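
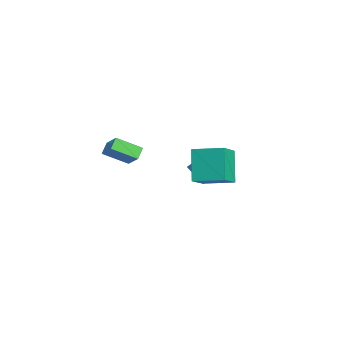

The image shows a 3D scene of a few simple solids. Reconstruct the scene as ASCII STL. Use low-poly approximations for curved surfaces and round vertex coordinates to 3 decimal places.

solid 
facet normal -0.702 0.492 -0.516
outer loop
vertex 1.62 0.747 1.728
vertex 2.452 2.294 2.071
vertex 2.76 0.526 -0.034
endloop
endfacet
facet normal -0.464 -0.865 -0.192
outer loop
vertex 3.988 -0.334 0.869
vertex 1.62 0.747 1.728
vertex 2.76 0.526 -0.034
endloop
endfacet
facet normal -0.701 0.492 -0.516
outer loop
vertex 2.76 0.526 -0.034
vertex 2.452 2.294 2.071
vertex 3.592 2.073 0.31
endloop
endfacet
facet normal 0.540 -0.105 -0.835
outer loop
vertex 3.592 2.073 0.31
vertex 3.988 -0.334 0.869
vertex 2.76 0.526 -0.034
endloop
endfacet
facet normal -0.540 0.105 0.835
outer loop
vertex 1.62 0.747 1.728
vertex 3.68 1.434 2.974
vertex 2.452 2.294 2.071
endloop
endfacet
facet normal -0.464 -0.865 -0.192
outer loop
vertex 2.848 -0.113 2.63
vertex 1.62 0.747 1.728
vertex 3.988 -0.334 0.869
endloop
endfacet
facet normal -0.540 0.105 0.835
outer loop
vertex 2.848 -0.113 2.63
vertex 3.68 1.434 2.974
vertex 1.62 0.747 1.728
endloop
endfacet
facet normal 0.464 0.865 0.192
outer loop
vertex 2.452 2.294 2.071
vertex 3.68 1.434 2.974
vertex 3.592 2.073 0.31
endloop
endfacet
facet normal 0.540 -0.105 -0.835
outer loop
vertex 4.82 1.213 1.212
vertex 3.988 -0.334 0.869
vertex 3.592 2.073 0.31
endloop
endfacet
facet normal 0.464 0.865 0.192
outer loop
vertex 3.592 2.073 0.31
vertex 3.68 1.434 2.974
vertex 4.82 1.213 1.212
endloop
endfacet
facet normal 0.702 -0.492 0.516
outer loop
vertex 4.82 1.213 1.212
vertex 2.848 -0.113 2.63
vertex 3.988 -0.334 0.869
endloop
endfacet
facet normal 0.702 -0.492 0.516
outer loop
vertex 3.68 1.434 2.974
vertex 2.848 -0.113 2.63
vertex 4.82 1.213 1.212
endloop
endfacet
facet normal -0.654 0.446 0.611
outer loop
vertex -0.201 -3.533 2.363
vertex 0.003 -2.123 1.552
vertex -1.193 -3.863 1.541
endloop
endfacet
facet normal -0.124 -0.860 0.495
outer loop
vertex -0.643 -4.237 1.028
vertex -0.201 -3.533 2.363
vertex -1.193 -3.863 1.541
endloop
endfacet
facet normal -0.654 0.446 0.611
outer loop
vertex -1.193 -3.863 1.541
vertex 0.003 -2.123 1.552
vertex -0.989 -2.452 0.73
endloop
endfacet
facet normal -0.746 -0.248 -0.619
outer loop
vertex -0.989 -2.452 0.73
vertex -0.643 -4.237 1.028
vertex -1.193 -3.863 1.541
endloop
endfacet
facet normal 0.746 0.248 0.619
outer loop
vertex -0.201 -3.533 2.363
vertex 0.553 -2.497 1.039
vertex 0.003 -2.123 1.552
endloop
endfacet
facet normal -0.125 -0.860 0.495
outer loop
vertex 0.349 -3.908 1.85
vertex -0.201 -3.533 2.363
vertex -0.643 -4.237 1.028
endloop
endfacet
facet normal 0.746 0.248 0.618
outer loop
vertex 0.349 -3.908 1.85
vertex 0.553 -2.497 1.039
vertex -0.201 -3.533 2.363
endloop
endfacet
facet normal 0.124 0.860 -0.494
outer loop
vertex 0.003 -2.123 1.552
vertex 0.553 -2.497 1.039
vertex -0.989 -2.452 0.73
endloop
endfacet
facet normal -0.746 -0.248 -0.618
outer loop
vertex -0.439 -2.827 0.217
vertex -0.643 -4.237 1.028
vertex -0.989 -2.452 0.73
endloop
endfacet
facet normal 0.124 0.860 -0.495
outer loop
vertex -0.989 -2.452 0.73
vertex 0.553 -2.497 1.039
vertex -0.439 -2.827 0.217
endloop
endfacet
facet normal 0.654 -0.446 -0.611
outer loop
vertex -0.439 -2.827 0.217
vertex 0.349 -3.908 1.85
vertex -0.643 -4.237 1.028
endloop
endfacet
facet normal 0.654 -0.446 -0.611
outer loop
vertex 0.553 -2.497 1.039
vertex 0.349 -3.908 1.85
vertex -0.439 -2.827 0.217
endloop
endfacet
facet normal -0.645 -0.422 -0.638
outer loop
vertex -2.918 0.93 -1.676
vertex -4.164 2.339 -1.348
vertex -2.324 1.715 -2.795
endloop
endfacet
facet normal 0.653 -0.738 -0.171
outer loop
vertex -1.796 2.061 -2.272
vertex -2.918 0.93 -1.676
vertex -2.324 1.715 -2.795
endloop
endfacet
facet normal -0.645 -0.422 -0.638
outer loop
vertex -2.324 1.715 -2.795
vertex -4.164 2.339 -1.348
vertex -3.571 3.125 -2.467
endloop
endfacet
facet normal 0.398 0.527 -0.751
outer loop
vertex -3.571 3.125 -2.467
vertex -1.796 2.061 -2.272
vertex -2.324 1.715 -2.795
endloop
endfacet
facet normal -0.398 -0.527 0.751
outer loop
vertex -2.918 0.93 -1.676
vertex -3.636 2.685 -0.825
vertex -4.164 2.339 -1.348
endloop
endfacet
facet normal 0.652 -0.738 -0.173
outer loop
vertex -2.389 1.275 -1.153
vertex -2.918 0.93 -1.676
vertex -1.796 2.061 -2.272
endloop
endfacet
facet normal -0.398 -0.527 0.751
outer loop
vertex -2.389 1.275 -1.153
vertex -3.636 2.685 -0.825
vertex -2.918 0.93 -1.676
endloop
endfacet
facet normal -0.653 0.737 0.172
outer loop
vertex -4.164 2.339 -1.348
vertex -3.636 2.685 -0.825
vertex -3.571 3.125 -2.467
endloop
endfacet
facet normal 0.398 0.527 -0.751
outer loop
vertex -3.042 3.47 -1.944
vertex -1.796 2.061 -2.272
vertex -3.571 3.125 -2.467
endloop
endfacet
facet normal -0.652 0.739 0.172
outer loop
vertex -3.571 3.125 -2.467
vertex -3.636 2.685 -0.825
vertex -3.042 3.47 -1.944
endloop
endfacet
facet normal 0.645 0.422 0.638
outer loop
vertex -3.042 3.47 -1.944
vertex -2.389 1.275 -1.153
vertex -1.796 2.061 -2.272
endloop
endfacet
facet normal 0.644 0.422 0.638
outer loop
vertex -3.636 2.685 -0.825
vertex -2.389 1.275 -1.153
vertex -3.042 3.47 -1.944
endloop
endfacet

endsolid


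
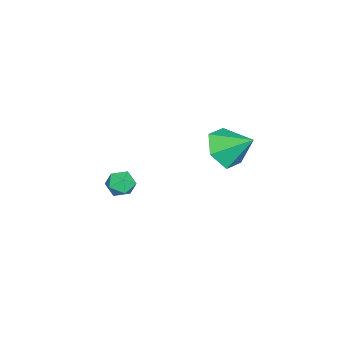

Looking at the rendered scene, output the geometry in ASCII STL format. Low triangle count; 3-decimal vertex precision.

solid 
facet normal -0.092 -0.801 -0.592
outer loop
vertex -0.427 1.909 0.851
vertex -1.174 1.599 1.386
vertex -1.33 2.18 0.624
endloop
endfacet
facet normal 0.350 0.866 -0.357
outer loop
vertex -0.427 1.909 0.851
vertex -1.33 2.18 0.624
vertex -1.046 2.721 2.214
endloop
endfacet
facet normal -0.091 -0.801 -0.592
outer loop
vertex -1.33 2.18 0.624
vertex -1.174 1.599 1.386
vertex -2.078 1.87 1.159
endloop
endfacet
facet normal -0.494 0.846 -0.200
outer loop
vertex -1.33 2.18 0.624
vertex -2.078 1.87 1.159
vertex -1.046 2.721 2.214
endloop
endfacet
facet normal -0.092 -0.801 -0.592
outer loop
vertex -2.078 1.87 1.159
vertex -1.174 1.599 1.386
vertex -1.922 1.29 1.92
endloop
endfacet
facet normal -0.796 0.392 0.462
outer loop
vertex -2.078 1.87 1.159
vertex -1.922 1.29 1.92
vertex -1.046 2.721 2.214
endloop
endfacet
facet normal -0.092 -0.801 -0.592
outer loop
vertex -1.922 1.29 1.92
vertex -1.174 1.599 1.386
vertex -1.018 1.019 2.147
endloop
endfacet
facet normal -0.255 -0.042 0.966
outer loop
vertex -1.922 1.29 1.92
vertex -1.018 1.019 2.147
vertex -1.046 2.721 2.214
endloop
endfacet
facet normal -0.091 -0.801 -0.592
outer loop
vertex -1.018 1.019 2.147
vertex -1.174 1.599 1.386
vertex -0.271 1.329 1.612
endloop
endfacet
facet normal 0.588 -0.022 0.808
outer loop
vertex -1.018 1.019 2.147
vertex -0.271 1.329 1.612
vertex -1.046 2.721 2.214
endloop
endfacet
facet normal -0.091 -0.801 -0.592
outer loop
vertex -0.271 1.329 1.612
vertex -1.174 1.599 1.386
vertex -0.427 1.909 0.851
endloop
endfacet
facet normal 0.890 0.432 0.147
outer loop
vertex -0.271 1.329 1.612
vertex -0.427 1.909 0.851
vertex -1.046 2.721 2.214
endloop
endfacet
facet normal -0.021 0.012 1.000
outer loop
vertex -2.667 -2.778 -2.111
vertex -2.268 -3.319 -2.096
vertex -1.999 -2.703 -2.098
endloop
endfacet
facet normal -0.090 0.673 0.734
outer loop
vertex -2.667 -2.778 -2.111
vertex -1.999 -2.703 -2.098
vertex -2.373 -2.314 -2.5
endloop
endfacet
facet normal -0.664 0.680 0.310
outer loop
vertex -2.667 -2.778 -2.111
vertex -2.373 -2.314 -2.5
vertex -2.873 -2.69 -2.746
endloop
endfacet
facet normal -0.950 0.026 0.312
outer loop
vertex -2.667 -2.778 -2.111
vertex -2.873 -2.69 -2.746
vertex -2.808 -3.312 -2.496
endloop
endfacet
facet normal -0.552 -0.387 0.739
outer loop
vertex -2.667 -2.778 -2.111
vertex -2.808 -3.312 -2.496
vertex -2.268 -3.319 -2.096
endloop
endfacet
facet normal 0.483 0.809 0.334
outer loop
vertex -2.373 -2.314 -2.5
vertex -1.999 -2.703 -2.098
vertex -1.792 -2.568 -2.724
endloop
endfacet
facet normal 0.594 -0.257 0.762
outer loop
vertex -1.999 -2.703 -2.098
vertex -2.268 -3.319 -2.096
vertex -1.727 -3.19 -2.474
endloop
endfacet
facet normal -0.264 -0.903 0.340
outer loop
vertex -2.268 -3.319 -2.096
vertex -2.808 -3.312 -2.496
vertex -2.227 -3.566 -2.72
endloop
endfacet
facet normal -0.906 -0.236 -0.351
outer loop
vertex -2.808 -3.312 -2.496
vertex -2.873 -2.69 -2.746
vertex -2.601 -3.177 -3.122
endloop
endfacet
facet normal -0.444 0.823 -0.355
outer loop
vertex -2.873 -2.69 -2.746
vertex -2.373 -2.314 -2.5
vertex -2.332 -2.561 -3.124
endloop
endfacet
facet normal 0.950 -0.026 -0.312
outer loop
vertex -1.933 -3.102 -3.109
vertex -1.792 -2.568 -2.724
vertex -1.727 -3.19 -2.474
endloop
endfacet
facet normal 0.664 -0.680 -0.310
outer loop
vertex -1.933 -3.102 -3.109
vertex -1.727 -3.19 -2.474
vertex -2.227 -3.566 -2.72
endloop
endfacet
facet normal 0.090 -0.673 -0.734
outer loop
vertex -1.933 -3.102 -3.109
vertex -2.227 -3.566 -2.72
vertex -2.601 -3.177 -3.122
endloop
endfacet
facet normal 0.021 -0.012 -1.000
outer loop
vertex -1.933 -3.102 -3.109
vertex -2.601 -3.177 -3.122
vertex -2.332 -2.561 -3.124
endloop
endfacet
facet normal 0.552 0.387 -0.739
outer loop
vertex -1.933 -3.102 -3.109
vertex -2.332 -2.561 -3.124
vertex -1.792 -2.568 -2.724
endloop
endfacet
facet normal 0.906 0.236 0.351
outer loop
vertex -1.727 -3.19 -2.474
vertex -1.792 -2.568 -2.724
vertex -1.999 -2.703 -2.098
endloop
endfacet
facet normal 0.444 -0.823 0.355
outer loop
vertex -2.227 -3.566 -2.72
vertex -1.727 -3.19 -2.474
vertex -2.268 -3.319 -2.096
endloop
endfacet
facet normal -0.483 -0.809 -0.334
outer loop
vertex -2.601 -3.177 -3.122
vertex -2.227 -3.566 -2.72
vertex -2.808 -3.312 -2.496
endloop
endfacet
facet normal -0.594 0.257 -0.762
outer loop
vertex -2.332 -2.561 -3.124
vertex -2.601 -3.177 -3.122
vertex -2.873 -2.69 -2.746
endloop
endfacet
facet normal 0.264 0.903 -0.340
outer loop
vertex -1.792 -2.568 -2.724
vertex -2.332 -2.561 -3.124
vertex -2.373 -2.314 -2.5
endloop
endfacet

endsolid


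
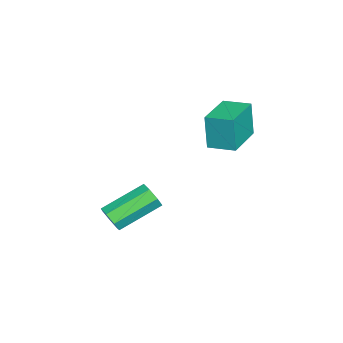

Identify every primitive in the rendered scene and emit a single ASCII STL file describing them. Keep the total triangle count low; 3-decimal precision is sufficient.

solid 
facet normal -0.972 0.218 -0.087
outer loop
vertex -1.462 1.327 2.814
vertex -1.237 2.377 2.933
vertex -1.305 1.457 1.378
endloop
endfacet
facet normal -0.209 -0.972 -0.111
outer loop
vertex 0.357 1.083 1.527
vertex -1.462 1.327 2.814
vertex -1.305 1.457 1.378
endloop
endfacet
facet normal -0.972 0.218 -0.087
outer loop
vertex -1.305 1.457 1.378
vertex -1.237 2.377 2.933
vertex -1.08 2.506 1.497
endloop
endfacet
facet normal 0.109 0.089 -0.990
outer loop
vertex -1.08 2.506 1.497
vertex 0.357 1.083 1.527
vertex -1.305 1.457 1.378
endloop
endfacet
facet normal -0.109 -0.089 0.990
outer loop
vertex -1.462 1.327 2.814
vertex 0.425 2.003 3.082
vertex -1.237 2.377 2.933
endloop
endfacet
facet normal -0.208 -0.972 -0.110
outer loop
vertex 0.2 0.954 2.963
vertex -1.462 1.327 2.814
vertex 0.357 1.083 1.527
endloop
endfacet
facet normal -0.109 -0.089 0.990
outer loop
vertex 0.2 0.954 2.963
vertex 0.425 2.003 3.082
vertex -1.462 1.327 2.814
endloop
endfacet
facet normal 0.209 0.972 0.110
outer loop
vertex -1.237 2.377 2.933
vertex 0.425 2.003 3.082
vertex -1.08 2.506 1.497
endloop
endfacet
facet normal 0.109 0.089 -0.990
outer loop
vertex 0.582 2.133 1.646
vertex 0.357 1.083 1.527
vertex -1.08 2.506 1.497
endloop
endfacet
facet normal 0.208 0.972 0.111
outer loop
vertex -1.08 2.506 1.497
vertex 0.425 2.003 3.082
vertex 0.582 2.133 1.646
endloop
endfacet
facet normal 0.972 -0.218 0.087
outer loop
vertex 0.582 2.133 1.646
vertex 0.2 0.954 2.963
vertex 0.357 1.083 1.527
endloop
endfacet
facet normal 0.972 -0.218 0.087
outer loop
vertex 0.425 2.003 3.082
vertex 0.2 0.954 2.963
vertex 0.582 2.133 1.646
endloop
endfacet
facet normal 0.546 -0.722 -0.425
outer loop
vertex 1.308 -2.373 -1.858
vertex 1.003 -2.309 -2.359
vertex 1.497 -2.034 -2.192
endloop
endfacet
facet normal 0.752 0.199 0.628
outer loop
vertex 1.308 -2.373 -1.858
vertex 1.497 -2.034 -2.192
vertex 0.282 -1.014 -1.06
endloop
endfacet
facet normal 0.752 0.199 0.628
outer loop
vertex 0.282 -1.014 -1.06
vertex 1.497 -2.034 -2.192
vertex 0.471 -0.675 -1.394
endloop
endfacet
facet normal -0.547 0.722 0.424
outer loop
vertex 0.282 -1.014 -1.06
vertex 0.471 -0.675 -1.394
vertex -0.023 -0.951 -1.561
endloop
endfacet
facet normal 0.546 -0.722 -0.425
outer loop
vertex 1.497 -2.034 -2.192
vertex 1.003 -2.309 -2.359
vertex 1.314 -1.902 -2.651
endloop
endfacet
facet normal 0.758 0.641 -0.118
outer loop
vertex 1.497 -2.034 -2.192
vertex 1.314 -1.902 -2.651
vertex 0.471 -0.675 -1.394
endloop
endfacet
facet normal 0.758 0.642 -0.119
outer loop
vertex 0.471 -0.675 -1.394
vertex 1.314 -1.902 -2.651
vertex 0.288 -0.544 -1.854
endloop
endfacet
facet normal -0.547 0.722 0.423
outer loop
vertex 0.471 -0.675 -1.394
vertex 0.288 -0.544 -1.854
vertex -0.023 -0.951 -1.561
endloop
endfacet
facet normal 0.547 -0.722 -0.424
outer loop
vertex 1.314 -1.902 -2.651
vertex 1.003 -2.309 -2.359
vertex 0.897 -2.077 -2.891
endloop
endfacet
facet normal 0.194 0.601 -0.775
outer loop
vertex 1.314 -1.902 -2.651
vertex 0.897 -2.077 -2.891
vertex 0.288 -0.544 -1.854
endloop
endfacet
facet normal 0.192 0.601 -0.776
outer loop
vertex 0.288 -0.544 -1.854
vertex 0.897 -2.077 -2.891
vertex -0.129 -0.719 -2.093
endloop
endfacet
facet normal -0.546 0.723 0.424
outer loop
vertex 0.288 -0.544 -1.854
vertex -0.129 -0.719 -2.093
vertex -0.023 -0.951 -1.561
endloop
endfacet
facet normal 0.545 -0.723 -0.424
outer loop
vertex 0.897 -2.077 -2.891
vertex 1.003 -2.309 -2.359
vertex 0.559 -2.427 -2.729
endloop
endfacet
facet normal -0.518 0.107 -0.849
outer loop
vertex 0.897 -2.077 -2.891
vertex 0.559 -2.427 -2.729
vertex -0.129 -0.719 -2.093
endloop
endfacet
facet normal -0.516 0.108 -0.849
outer loop
vertex -0.129 -0.719 -2.093
vertex 0.559 -2.427 -2.729
vertex -0.467 -1.068 -1.932
endloop
endfacet
facet normal -0.545 0.723 0.424
outer loop
vertex -0.129 -0.719 -2.093
vertex -0.467 -1.068 -1.932
vertex -0.023 -0.951 -1.561
endloop
endfacet
facet normal 0.546 -0.722 -0.425
outer loop
vertex 0.559 -2.427 -2.729
vertex 1.003 -2.309 -2.359
vertex 0.556 -2.688 -2.289
endloop
endfacet
facet normal -0.838 -0.467 -0.283
outer loop
vertex 0.559 -2.427 -2.729
vertex 0.556 -2.688 -2.289
vertex -0.467 -1.068 -1.932
endloop
endfacet
facet normal -0.838 -0.467 -0.282
outer loop
vertex -0.467 -1.068 -1.932
vertex 0.556 -2.688 -2.289
vertex -0.47 -1.329 -1.491
endloop
endfacet
facet normal -0.545 0.723 0.424
outer loop
vertex -0.467 -1.068 -1.932
vertex -0.47 -1.329 -1.491
vertex -0.023 -0.951 -1.561
endloop
endfacet
facet normal 0.546 -0.722 -0.424
outer loop
vertex 0.556 -2.688 -2.289
vertex 1.003 -2.309 -2.359
vertex 0.889 -2.664 -1.901
endloop
endfacet
facet normal -0.528 -0.690 0.496
outer loop
vertex 0.556 -2.688 -2.289
vertex 0.889 -2.664 -1.901
vertex -0.47 -1.329 -1.491
endloop
endfacet
facet normal -0.527 -0.689 0.497
outer loop
vertex -0.47 -1.329 -1.491
vertex 0.889 -2.664 -1.901
vertex -0.137 -1.305 -1.104
endloop
endfacet
facet normal -0.545 0.723 0.424
outer loop
vertex -0.47 -1.329 -1.491
vertex -0.137 -1.305 -1.104
vertex -0.023 -0.951 -1.561
endloop
endfacet
facet normal 0.545 -0.723 -0.424
outer loop
vertex 0.889 -2.664 -1.901
vertex 1.003 -2.309 -2.359
vertex 1.308 -2.373 -1.858
endloop
endfacet
facet normal 0.180 -0.393 0.902
outer loop
vertex 0.889 -2.664 -1.901
vertex 1.308 -2.373 -1.858
vertex -0.137 -1.305 -1.104
endloop
endfacet
facet normal 0.179 -0.394 0.901
outer loop
vertex -0.137 -1.305 -1.104
vertex 1.308 -2.373 -1.858
vertex 0.282 -1.014 -1.06
endloop
endfacet
facet normal -0.546 0.723 0.423
outer loop
vertex -0.137 -1.305 -1.104
vertex 0.282 -1.014 -1.06
vertex -0.023 -0.951 -1.561
endloop
endfacet

endsolid


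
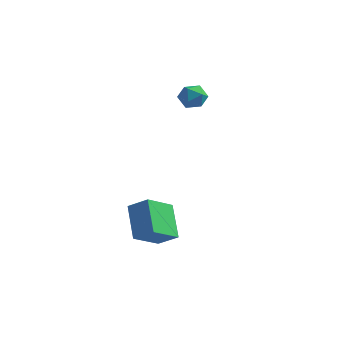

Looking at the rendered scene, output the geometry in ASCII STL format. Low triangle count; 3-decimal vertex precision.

solid 
facet normal -0.831 -0.071 -0.552
outer loop
vertex -0.017 -3.465 -3.123
vertex 0.409 -2.277 -3.916
vertex 0.772 -4.454 -4.182
endloop
endfacet
facet normal -0.286 -0.797 0.532
outer loop
vertex 1.611 -4.383 -3.624
vertex -0.017 -3.465 -3.123
vertex 0.772 -4.454 -4.182
endloop
endfacet
facet normal -0.831 -0.071 -0.552
outer loop
vertex 0.772 -4.454 -4.182
vertex 0.409 -2.277 -3.916
vertex 1.198 -3.267 -4.975
endloop
endfacet
facet normal 0.478 -0.600 -0.642
outer loop
vertex 1.198 -3.267 -4.975
vertex 1.611 -4.383 -3.624
vertex 0.772 -4.454 -4.182
endloop
endfacet
facet normal -0.478 0.600 0.642
outer loop
vertex -0.017 -3.465 -3.123
vertex 1.248 -2.206 -3.358
vertex 0.409 -2.277 -3.916
endloop
endfacet
facet normal -0.286 -0.797 0.532
outer loop
vertex 0.822 -3.393 -2.565
vertex -0.017 -3.465 -3.123
vertex 1.611 -4.383 -3.624
endloop
endfacet
facet normal -0.478 0.600 0.641
outer loop
vertex 0.822 -3.393 -2.565
vertex 1.248 -2.206 -3.358
vertex -0.017 -3.465 -3.123
endloop
endfacet
facet normal 0.286 0.797 -0.532
outer loop
vertex 0.409 -2.277 -3.916
vertex 1.248 -2.206 -3.358
vertex 1.198 -3.267 -4.975
endloop
endfacet
facet normal 0.478 -0.600 -0.642
outer loop
vertex 2.037 -3.195 -4.417
vertex 1.611 -4.383 -3.624
vertex 1.198 -3.267 -4.975
endloop
endfacet
facet normal 0.285 0.797 -0.532
outer loop
vertex 1.198 -3.267 -4.975
vertex 1.248 -2.206 -3.358
vertex 2.037 -3.195 -4.417
endloop
endfacet
facet normal 0.831 0.071 0.552
outer loop
vertex 2.037 -3.195 -4.417
vertex 0.822 -3.393 -2.565
vertex 1.611 -4.383 -3.624
endloop
endfacet
facet normal 0.831 0.071 0.552
outer loop
vertex 1.248 -2.206 -3.358
vertex 0.822 -3.393 -2.565
vertex 2.037 -3.195 -4.417
endloop
endfacet
facet normal 0.380 -0.095 0.920
outer loop
vertex 0.363 1.768 1.299
vertex 0.131 1.148 1.331
vertex 0.738 1.263 1.092
endloop
endfacet
facet normal 0.771 0.357 0.527
outer loop
vertex 0.363 1.768 1.299
vertex 0.738 1.263 1.092
vertex 0.717 1.825 0.742
endloop
endfacet
facet normal 0.345 0.886 0.310
outer loop
vertex 0.363 1.768 1.299
vertex 0.717 1.825 0.742
vertex 0.097 2.058 0.765
endloop
endfacet
facet normal -0.310 0.762 0.568
outer loop
vertex 0.363 1.768 1.299
vertex 0.097 2.058 0.765
vertex -0.265 1.639 1.129
endloop
endfacet
facet normal -0.288 0.156 0.945
outer loop
vertex 0.363 1.768 1.299
vertex -0.265 1.639 1.129
vertex 0.131 1.148 1.331
endloop
endfacet
facet normal 0.999 0.006 -0.050
outer loop
vertex 0.717 1.825 0.742
vertex 0.738 1.263 1.092
vertex 0.705 1.241 0.431
endloop
endfacet
facet normal 0.367 -0.723 0.585
outer loop
vertex 0.738 1.263 1.092
vertex 0.131 1.148 1.331
vertex 0.343 0.822 0.795
endloop
endfacet
facet normal -0.713 -0.318 0.625
outer loop
vertex 0.131 1.148 1.331
vertex -0.265 1.639 1.129
vertex -0.277 1.055 0.818
endloop
endfacet
facet normal -0.750 0.661 0.015
outer loop
vertex -0.265 1.639 1.129
vertex 0.097 2.058 0.765
vertex -0.298 1.617 0.468
endloop
endfacet
facet normal 0.309 0.862 -0.402
outer loop
vertex 0.097 2.058 0.765
vertex 0.717 1.825 0.742
vertex 0.309 1.732 0.229
endloop
endfacet
facet normal 0.310 -0.762 -0.568
outer loop
vertex 0.077 1.112 0.261
vertex 0.705 1.241 0.431
vertex 0.343 0.822 0.795
endloop
endfacet
facet normal -0.345 -0.886 -0.310
outer loop
vertex 0.077 1.112 0.261
vertex 0.343 0.822 0.795
vertex -0.277 1.055 0.818
endloop
endfacet
facet normal -0.771 -0.357 -0.527
outer loop
vertex 0.077 1.112 0.261
vertex -0.277 1.055 0.818
vertex -0.298 1.617 0.468
endloop
endfacet
facet normal -0.380 0.095 -0.920
outer loop
vertex 0.077 1.112 0.261
vertex -0.298 1.617 0.468
vertex 0.309 1.732 0.229
endloop
endfacet
facet normal 0.288 -0.156 -0.945
outer loop
vertex 0.077 1.112 0.261
vertex 0.309 1.732 0.229
vertex 0.705 1.241 0.431
endloop
endfacet
facet normal 0.750 -0.661 -0.015
outer loop
vertex 0.343 0.822 0.795
vertex 0.705 1.241 0.431
vertex 0.738 1.263 1.092
endloop
endfacet
facet normal -0.309 -0.862 0.402
outer loop
vertex -0.277 1.055 0.818
vertex 0.343 0.822 0.795
vertex 0.131 1.148 1.331
endloop
endfacet
facet normal -0.999 -0.006 0.050
outer loop
vertex -0.298 1.617 0.468
vertex -0.277 1.055 0.818
vertex -0.265 1.639 1.129
endloop
endfacet
facet normal -0.367 0.723 -0.585
outer loop
vertex 0.309 1.732 0.229
vertex -0.298 1.617 0.468
vertex 0.097 2.058 0.765
endloop
endfacet
facet normal 0.713 0.318 -0.625
outer loop
vertex 0.705 1.241 0.431
vertex 0.309 1.732 0.229
vertex 0.717 1.825 0.742
endloop
endfacet

endsolid


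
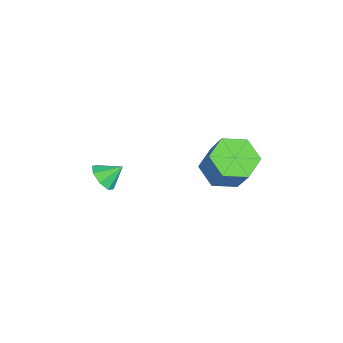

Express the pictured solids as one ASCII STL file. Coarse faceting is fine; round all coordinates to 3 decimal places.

solid 
facet normal -0.006 -0.799 -0.601
outer loop
vertex -3.054 -3.744 0.817
vertex -3.373 -4.138 1.344
vertex -3.612 -3.722 0.793
endloop
endfacet
facet normal 0.051 0.941 -0.334
outer loop
vertex -3.054 -3.744 0.817
vertex -3.612 -3.722 0.793
vertex -3.367 -3.322 1.956
endloop
endfacet
facet normal -0.004 -0.799 -0.601
outer loop
vertex -3.612 -3.722 0.793
vertex -3.373 -4.138 1.344
vertex -4.03 -3.944 1.091
endloop
endfacet
facet normal -0.552 0.818 -0.165
outer loop
vertex -3.612 -3.722 0.793
vertex -4.03 -3.944 1.091
vertex -3.367 -3.322 1.956
endloop
endfacet
facet normal -0.005 -0.799 -0.601
outer loop
vertex -4.03 -3.944 1.091
vertex -3.373 -4.138 1.344
vertex -4.062 -4.279 1.537
endloop
endfacet
facet normal -0.830 0.473 0.296
outer loop
vertex -4.03 -3.944 1.091
vertex -4.062 -4.279 1.537
vertex -3.367 -3.322 1.956
endloop
endfacet
facet normal -0.004 -0.800 -0.600
outer loop
vertex -4.062 -4.279 1.537
vertex -3.373 -4.138 1.344
vertex -3.691 -4.531 1.87
endloop
endfacet
facet normal -0.621 0.111 0.776
outer loop
vertex -4.062 -4.279 1.537
vertex -3.691 -4.531 1.87
vertex -3.367 -3.322 1.956
endloop
endfacet
facet normal -0.006 -0.799 -0.601
outer loop
vertex -3.691 -4.531 1.87
vertex -3.373 -4.138 1.344
vertex -3.133 -4.553 1.894
endloop
endfacet
facet normal -0.045 -0.059 0.997
outer loop
vertex -3.691 -4.531 1.87
vertex -3.133 -4.553 1.894
vertex -3.367 -3.322 1.956
endloop
endfacet
facet normal -0.004 -0.799 -0.601
outer loop
vertex -3.133 -4.553 1.894
vertex -3.373 -4.138 1.344
vertex -2.716 -4.331 1.596
endloop
endfacet
facet normal 0.557 0.064 0.828
outer loop
vertex -3.133 -4.553 1.894
vertex -2.716 -4.331 1.596
vertex -3.367 -3.322 1.956
endloop
endfacet
facet normal -0.004 -0.799 -0.601
outer loop
vertex -2.716 -4.331 1.596
vertex -3.373 -4.138 1.344
vertex -2.683 -3.996 1.15
endloop
endfacet
facet normal 0.836 0.408 0.368
outer loop
vertex -2.716 -4.331 1.596
vertex -2.683 -3.996 1.15
vertex -3.367 -3.322 1.956
endloop
endfacet
facet normal -0.004 -0.800 -0.600
outer loop
vertex -2.683 -3.996 1.15
vertex -3.373 -4.138 1.344
vertex -3.054 -3.744 0.817
endloop
endfacet
facet normal 0.626 0.771 -0.114
outer loop
vertex -2.683 -3.996 1.15
vertex -3.054 -3.744 0.817
vertex -3.367 -3.322 1.956
endloop
endfacet
facet normal -0.543 -0.154 -0.825
outer loop
vertex -3.067 1.361 0.304
vertex -3.864 0.929 0.909
vertex -3.855 2.0 0.703
endloop
endfacet
facet normal 0.427 0.795 -0.430
outer loop
vertex -3.067 1.361 0.304
vertex -3.855 2.0 0.703
vertex -2.079 1.642 1.805
endloop
endfacet
facet normal 0.427 0.795 -0.430
outer loop
vertex -2.079 1.642 1.805
vertex -3.855 2.0 0.703
vertex -2.866 2.281 2.204
endloop
endfacet
facet normal 0.544 0.155 0.825
outer loop
vertex -2.079 1.642 1.805
vertex -2.866 2.281 2.204
vertex -2.876 1.211 2.411
endloop
endfacet
facet normal -0.543 -0.154 -0.825
outer loop
vertex -3.855 2.0 0.703
vertex -3.864 0.929 0.909
vertex -4.652 1.568 1.308
endloop
endfacet
facet normal -0.413 0.905 0.103
outer loop
vertex -3.855 2.0 0.703
vertex -4.652 1.568 1.308
vertex -2.866 2.281 2.204
endloop
endfacet
facet normal -0.413 0.905 0.102
outer loop
vertex -2.866 2.281 2.204
vertex -4.652 1.568 1.308
vertex -3.663 1.849 2.81
endloop
endfacet
facet normal 0.544 0.155 0.825
outer loop
vertex -2.866 2.281 2.204
vertex -3.663 1.849 2.81
vertex -2.876 1.211 2.411
endloop
endfacet
facet normal -0.543 -0.155 -0.825
outer loop
vertex -4.652 1.568 1.308
vertex -3.864 0.929 0.909
vertex -4.661 0.498 1.515
endloop
endfacet
facet normal -0.839 0.110 0.532
outer loop
vertex -4.652 1.568 1.308
vertex -4.661 0.498 1.515
vertex -3.663 1.849 2.81
endloop
endfacet
facet normal -0.840 0.110 0.532
outer loop
vertex -3.663 1.849 2.81
vertex -4.661 0.498 1.515
vertex -3.673 0.779 3.016
endloop
endfacet
facet normal 0.543 0.154 0.825
outer loop
vertex -3.663 1.849 2.81
vertex -3.673 0.779 3.016
vertex -2.876 1.211 2.411
endloop
endfacet
facet normal -0.544 -0.155 -0.825
outer loop
vertex -4.661 0.498 1.515
vertex -3.864 0.929 0.909
vertex -3.874 -0.141 1.116
endloop
endfacet
facet normal -0.427 -0.795 0.430
outer loop
vertex -4.661 0.498 1.515
vertex -3.874 -0.141 1.116
vertex -3.673 0.779 3.016
endloop
endfacet
facet normal -0.427 -0.795 0.430
outer loop
vertex -3.673 0.779 3.016
vertex -3.874 -0.141 1.116
vertex -2.885 0.14 2.617
endloop
endfacet
facet normal 0.543 0.154 0.825
outer loop
vertex -3.673 0.779 3.016
vertex -2.885 0.14 2.617
vertex -2.876 1.211 2.411
endloop
endfacet
facet normal -0.544 -0.155 -0.825
outer loop
vertex -3.874 -0.141 1.116
vertex -3.864 0.929 0.909
vertex -3.077 0.291 0.51
endloop
endfacet
facet normal 0.413 -0.905 -0.102
outer loop
vertex -3.874 -0.141 1.116
vertex -3.077 0.291 0.51
vertex -2.885 0.14 2.617
endloop
endfacet
facet normal 0.413 -0.905 -0.102
outer loop
vertex -2.885 0.14 2.617
vertex -3.077 0.291 0.51
vertex -2.088 0.572 2.012
endloop
endfacet
facet normal 0.543 0.154 0.825
outer loop
vertex -2.885 0.14 2.617
vertex -2.088 0.572 2.012
vertex -2.876 1.211 2.411
endloop
endfacet
facet normal -0.543 -0.154 -0.825
outer loop
vertex -3.077 0.291 0.51
vertex -3.864 0.929 0.909
vertex -3.067 1.361 0.304
endloop
endfacet
facet normal 0.839 -0.110 -0.532
outer loop
vertex -3.077 0.291 0.51
vertex -3.067 1.361 0.304
vertex -2.088 0.572 2.012
endloop
endfacet
facet normal 0.840 -0.110 -0.532
outer loop
vertex -2.088 0.572 2.012
vertex -3.067 1.361 0.304
vertex -2.079 1.642 1.805
endloop
endfacet
facet normal 0.543 0.155 0.825
outer loop
vertex -2.088 0.572 2.012
vertex -2.079 1.642 1.805
vertex -2.876 1.211 2.411
endloop
endfacet

endsolid


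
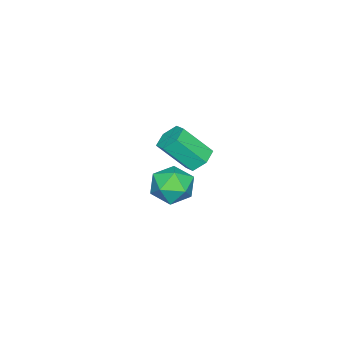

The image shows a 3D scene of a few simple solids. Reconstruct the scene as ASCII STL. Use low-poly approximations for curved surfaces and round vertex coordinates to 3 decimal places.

solid 
facet normal -0.737 0.642 -0.211
outer loop
vertex 1.357 4.097 -1.242
vertex 0.654 3.376 -0.978
vertex 1.02 4.033 -0.259
endloop
endfacet
facet normal -0.153 0.988 0.012
outer loop
vertex 1.357 4.097 -1.242
vertex 1.02 4.033 -0.259
vertex 2.031 4.192 -0.453
endloop
endfacet
facet normal 0.385 0.818 -0.427
outer loop
vertex 1.357 4.097 -1.242
vertex 2.031 4.192 -0.453
vertex 2.288 3.633 -1.293
endloop
endfacet
facet normal 0.133 0.368 -0.920
outer loop
vertex 1.357 4.097 -1.242
vertex 2.288 3.633 -1.293
vertex 1.437 3.129 -1.617
endloop
endfacet
facet normal -0.561 0.258 -0.787
outer loop
vertex 1.357 4.097 -1.242
vertex 1.437 3.129 -1.617
vertex 0.654 3.376 -0.978
endloop
endfacet
facet normal 0.010 0.748 0.663
outer loop
vertex 2.031 4.192 -0.453
vertex 1.02 4.033 -0.259
vertex 1.743 3.531 0.297
endloop
endfacet
facet normal -0.934 0.189 0.303
outer loop
vertex 1.02 4.033 -0.259
vertex 0.654 3.376 -0.978
vertex 0.892 3.027 -0.027
endloop
endfacet
facet normal -0.648 -0.430 -0.628
outer loop
vertex 0.654 3.376 -0.978
vertex 1.437 3.129 -1.617
vertex 1.149 2.468 -0.867
endloop
endfacet
facet normal 0.472 -0.255 -0.844
outer loop
vertex 1.437 3.129 -1.617
vertex 2.288 3.633 -1.293
vertex 2.16 2.627 -1.061
endloop
endfacet
facet normal 0.879 0.474 -0.046
outer loop
vertex 2.288 3.633 -1.293
vertex 2.031 4.192 -0.453
vertex 2.526 3.284 -0.342
endloop
endfacet
facet normal -0.133 -0.368 0.920
outer loop
vertex 1.823 2.563 -0.078
vertex 1.743 3.531 0.297
vertex 0.892 3.027 -0.027
endloop
endfacet
facet normal -0.385 -0.818 0.427
outer loop
vertex 1.823 2.563 -0.078
vertex 0.892 3.027 -0.027
vertex 1.149 2.468 -0.867
endloop
endfacet
facet normal 0.153 -0.988 -0.012
outer loop
vertex 1.823 2.563 -0.078
vertex 1.149 2.468 -0.867
vertex 2.16 2.627 -1.061
endloop
endfacet
facet normal 0.737 -0.642 0.211
outer loop
vertex 1.823 2.563 -0.078
vertex 2.16 2.627 -1.061
vertex 2.526 3.284 -0.342
endloop
endfacet
facet normal 0.561 -0.258 0.787
outer loop
vertex 1.823 2.563 -0.078
vertex 2.526 3.284 -0.342
vertex 1.743 3.531 0.297
endloop
endfacet
facet normal -0.472 0.255 0.844
outer loop
vertex 0.892 3.027 -0.027
vertex 1.743 3.531 0.297
vertex 1.02 4.033 -0.259
endloop
endfacet
facet normal -0.879 -0.474 0.046
outer loop
vertex 1.149 2.468 -0.867
vertex 0.892 3.027 -0.027
vertex 0.654 3.376 -0.978
endloop
endfacet
facet normal -0.010 -0.748 -0.663
outer loop
vertex 2.16 2.627 -1.061
vertex 1.149 2.468 -0.867
vertex 1.437 3.129 -1.617
endloop
endfacet
facet normal 0.934 -0.189 -0.303
outer loop
vertex 2.526 3.284 -0.342
vertex 2.16 2.627 -1.061
vertex 2.288 3.633 -1.293
endloop
endfacet
facet normal 0.648 0.430 0.628
outer loop
vertex 1.743 3.531 0.297
vertex 2.526 3.284 -0.342
vertex 2.031 4.192 -0.453
endloop
endfacet
facet normal -0.304 0.598 -0.742
outer loop
vertex -3.071 1.764 -3.362
vertex -3.837 1.683 -3.113
vertex -3.377 2.281 -2.82
endloop
endfacet
facet normal 0.874 0.485 0.031
outer loop
vertex -3.071 1.764 -3.362
vertex -3.377 2.281 -2.82
vertex -2.476 0.599 -1.916
endloop
endfacet
facet normal 0.874 0.485 0.032
outer loop
vertex -2.476 0.599 -1.916
vertex -3.377 2.281 -2.82
vertex -2.783 1.116 -1.374
endloop
endfacet
facet normal 0.305 -0.597 0.742
outer loop
vertex -2.476 0.599 -1.916
vertex -2.783 1.116 -1.374
vertex -3.243 0.517 -1.667
endloop
endfacet
facet normal -0.305 0.598 -0.741
outer loop
vertex -3.377 2.281 -2.82
vertex -3.837 1.683 -3.113
vertex -4.144 2.2 -2.57
endloop
endfacet
facet normal 0.110 0.796 0.596
outer loop
vertex -3.377 2.281 -2.82
vertex -4.144 2.2 -2.57
vertex -2.783 1.116 -1.374
endloop
endfacet
facet normal 0.110 0.796 0.596
outer loop
vertex -2.783 1.116 -1.374
vertex -4.144 2.2 -2.57
vertex -3.549 1.035 -1.124
endloop
endfacet
facet normal 0.305 -0.597 0.742
outer loop
vertex -2.783 1.116 -1.374
vertex -3.549 1.035 -1.124
vertex -3.243 0.517 -1.667
endloop
endfacet
facet normal -0.305 0.598 -0.741
outer loop
vertex -4.144 2.2 -2.57
vertex -3.837 1.683 -3.113
vertex -4.604 1.601 -2.864
endloop
endfacet
facet normal -0.765 0.310 0.565
outer loop
vertex -4.144 2.2 -2.57
vertex -4.604 1.601 -2.864
vertex -3.549 1.035 -1.124
endloop
endfacet
facet normal -0.765 0.310 0.565
outer loop
vertex -3.549 1.035 -1.124
vertex -4.604 1.601 -2.864
vertex -4.009 0.436 -1.418
endloop
endfacet
facet normal 0.304 -0.598 0.742
outer loop
vertex -3.549 1.035 -1.124
vertex -4.009 0.436 -1.418
vertex -3.243 0.517 -1.667
endloop
endfacet
facet normal -0.305 0.597 -0.742
outer loop
vertex -4.604 1.601 -2.864
vertex -3.837 1.683 -3.113
vertex -4.297 1.084 -3.406
endloop
endfacet
facet normal -0.874 -0.486 -0.032
outer loop
vertex -4.604 1.601 -2.864
vertex -4.297 1.084 -3.406
vertex -4.009 0.436 -1.418
endloop
endfacet
facet normal -0.874 -0.485 -0.031
outer loop
vertex -4.009 0.436 -1.418
vertex -4.297 1.084 -3.406
vertex -3.703 -0.081 -1.96
endloop
endfacet
facet normal 0.304 -0.598 0.742
outer loop
vertex -4.009 0.436 -1.418
vertex -3.703 -0.081 -1.96
vertex -3.243 0.517 -1.667
endloop
endfacet
facet normal -0.305 0.597 -0.742
outer loop
vertex -4.297 1.084 -3.406
vertex -3.837 1.683 -3.113
vertex -3.531 1.165 -3.656
endloop
endfacet
facet normal -0.110 -0.796 -0.596
outer loop
vertex -4.297 1.084 -3.406
vertex -3.531 1.165 -3.656
vertex -3.703 -0.081 -1.96
endloop
endfacet
facet normal -0.110 -0.796 -0.596
outer loop
vertex -3.703 -0.081 -1.96
vertex -3.531 1.165 -3.656
vertex -2.936 0.0 -2.21
endloop
endfacet
facet normal 0.305 -0.598 0.741
outer loop
vertex -3.703 -0.081 -1.96
vertex -2.936 0.0 -2.21
vertex -3.243 0.517 -1.667
endloop
endfacet
facet normal -0.304 0.598 -0.742
outer loop
vertex -3.531 1.165 -3.656
vertex -3.837 1.683 -3.113
vertex -3.071 1.764 -3.362
endloop
endfacet
facet normal 0.765 -0.310 -0.565
outer loop
vertex -3.531 1.165 -3.656
vertex -3.071 1.764 -3.362
vertex -2.936 0.0 -2.21
endloop
endfacet
facet normal 0.765 -0.310 -0.565
outer loop
vertex -2.936 0.0 -2.21
vertex -3.071 1.764 -3.362
vertex -2.476 0.599 -1.916
endloop
endfacet
facet normal 0.305 -0.598 0.741
outer loop
vertex -2.936 0.0 -2.21
vertex -2.476 0.599 -1.916
vertex -3.243 0.517 -1.667
endloop
endfacet

endsolid


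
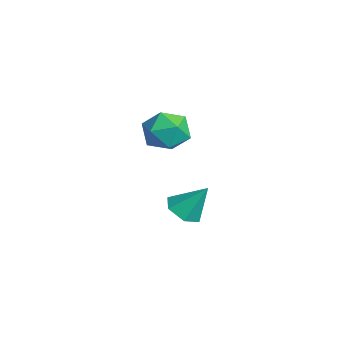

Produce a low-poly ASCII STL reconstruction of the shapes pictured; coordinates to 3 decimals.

solid 
facet normal -0.649 0.716 0.257
outer loop
vertex -2.605 0.153 0.579
vertex -2.871 -0.271 1.089
vertex -2.327 0.169 1.237
endloop
endfacet
facet normal -0.047 0.999 -0.004
outer loop
vertex -2.605 0.153 0.579
vertex -2.327 0.169 1.237
vertex -1.896 0.187 0.667
endloop
endfacet
facet normal 0.047 0.746 -0.664
outer loop
vertex -2.605 0.153 0.579
vertex -1.896 0.187 0.667
vertex -2.174 -0.241 0.167
endloop
endfacet
facet normal -0.497 0.306 -0.812
outer loop
vertex -2.605 0.153 0.579
vertex -2.174 -0.241 0.167
vertex -2.776 -0.525 0.428
endloop
endfacet
facet normal -0.926 0.288 -0.244
outer loop
vertex -2.605 0.153 0.579
vertex -2.776 -0.525 0.428
vertex -2.871 -0.271 1.089
endloop
endfacet
facet normal 0.495 0.772 0.399
outer loop
vertex -1.896 0.187 0.667
vertex -2.327 0.169 1.237
vertex -1.724 -0.215 1.232
endloop
endfacet
facet normal -0.477 0.314 0.821
outer loop
vertex -2.327 0.169 1.237
vertex -2.871 -0.271 1.089
vertex -2.326 -0.499 1.493
endloop
endfacet
facet normal -0.926 -0.379 0.012
outer loop
vertex -2.871 -0.271 1.089
vertex -2.776 -0.525 0.428
vertex -2.604 -0.927 0.993
endloop
endfacet
facet normal -0.230 -0.349 -0.909
outer loop
vertex -2.776 -0.525 0.428
vertex -2.174 -0.241 0.167
vertex -2.173 -0.909 0.423
endloop
endfacet
facet normal 0.648 0.362 -0.670
outer loop
vertex -2.174 -0.241 0.167
vertex -1.896 0.187 0.667
vertex -1.629 -0.469 0.571
endloop
endfacet
facet normal 0.497 -0.306 0.812
outer loop
vertex -1.895 -0.893 1.081
vertex -1.724 -0.215 1.232
vertex -2.326 -0.499 1.493
endloop
endfacet
facet normal -0.047 -0.746 0.664
outer loop
vertex -1.895 -0.893 1.081
vertex -2.326 -0.499 1.493
vertex -2.604 -0.927 0.993
endloop
endfacet
facet normal 0.047 -0.999 0.004
outer loop
vertex -1.895 -0.893 1.081
vertex -2.604 -0.927 0.993
vertex -2.173 -0.909 0.423
endloop
endfacet
facet normal 0.649 -0.716 -0.257
outer loop
vertex -1.895 -0.893 1.081
vertex -2.173 -0.909 0.423
vertex -1.629 -0.469 0.571
endloop
endfacet
facet normal 0.926 -0.288 0.244
outer loop
vertex -1.895 -0.893 1.081
vertex -1.629 -0.469 0.571
vertex -1.724 -0.215 1.232
endloop
endfacet
facet normal 0.230 0.349 0.909
outer loop
vertex -2.326 -0.499 1.493
vertex -1.724 -0.215 1.232
vertex -2.327 0.169 1.237
endloop
endfacet
facet normal -0.648 -0.362 0.670
outer loop
vertex -2.604 -0.927 0.993
vertex -2.326 -0.499 1.493
vertex -2.871 -0.271 1.089
endloop
endfacet
facet normal -0.495 -0.772 -0.399
outer loop
vertex -2.173 -0.909 0.423
vertex -2.604 -0.927 0.993
vertex -2.776 -0.525 0.428
endloop
endfacet
facet normal 0.477 -0.314 -0.821
outer loop
vertex -1.629 -0.469 0.571
vertex -2.173 -0.909 0.423
vertex -2.174 -0.241 0.167
endloop
endfacet
facet normal 0.926 0.379 -0.012
outer loop
vertex -1.724 -0.215 1.232
vertex -1.629 -0.469 0.571
vertex -1.896 0.187 0.667
endloop
endfacet
facet normal -0.238 -0.540 -0.807
outer loop
vertex -2.394 0.578 -2.913
vertex -2.744 0.238 -2.582
vertex -2.962 0.721 -2.841
endloop
endfacet
facet normal 0.217 0.957 -0.190
outer loop
vertex -2.394 0.578 -2.913
vertex -2.962 0.721 -2.841
vertex -2.476 0.842 -1.678
endloop
endfacet
facet normal -0.238 -0.540 -0.807
outer loop
vertex -2.962 0.721 -2.841
vertex -2.744 0.238 -2.582
vertex -3.312 0.381 -2.51
endloop
endfacet
facet normal -0.600 0.782 0.169
outer loop
vertex -2.962 0.721 -2.841
vertex -3.312 0.381 -2.51
vertex -2.476 0.842 -1.678
endloop
endfacet
facet normal -0.238 -0.540 -0.807
outer loop
vertex -3.312 0.381 -2.51
vertex -2.744 0.238 -2.582
vertex -3.094 -0.102 -2.251
endloop
endfacet
facet normal -0.718 0.048 0.694
outer loop
vertex -3.312 0.381 -2.51
vertex -3.094 -0.102 -2.251
vertex -2.476 0.842 -1.678
endloop
endfacet
facet normal -0.239 -0.540 -0.807
outer loop
vertex -3.094 -0.102 -2.251
vertex -2.744 0.238 -2.582
vertex -2.526 -0.246 -2.323
endloop
endfacet
facet normal -0.020 -0.509 0.860
outer loop
vertex -3.094 -0.102 -2.251
vertex -2.526 -0.246 -2.323
vertex -2.476 0.842 -1.678
endloop
endfacet
facet normal -0.240 -0.540 -0.807
outer loop
vertex -2.526 -0.246 -2.323
vertex -2.744 0.238 -2.582
vertex -2.176 0.095 -2.655
endloop
endfacet
facet normal 0.799 -0.333 0.500
outer loop
vertex -2.526 -0.246 -2.323
vertex -2.176 0.095 -2.655
vertex -2.476 0.842 -1.678
endloop
endfacet
facet normal -0.240 -0.539 -0.807
outer loop
vertex -2.176 0.095 -2.655
vertex -2.744 0.238 -2.582
vertex -2.394 0.578 -2.913
endloop
endfacet
facet normal 0.916 0.400 -0.025
outer loop
vertex -2.176 0.095 -2.655
vertex -2.394 0.578 -2.913
vertex -2.476 0.842 -1.678
endloop
endfacet

endsolid


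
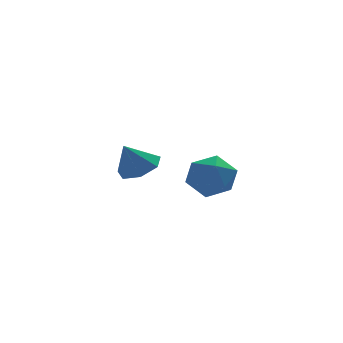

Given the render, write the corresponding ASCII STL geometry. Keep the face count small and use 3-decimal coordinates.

solid 
facet normal 0.477 0.093 -0.874
outer loop
vertex 1.437 2.225 -1.709
vertex 0.873 1.469 -2.097
vertex 0.68 2.47 -2.096
endloop
endfacet
facet normal -0.080 0.764 0.641
outer loop
vertex 1.437 2.225 -1.709
vertex 0.68 2.47 -2.096
vertex 0.167 1.331 -0.803
endloop
endfacet
facet normal 0.477 0.093 -0.874
outer loop
vertex 0.68 2.47 -2.096
vertex 0.873 1.469 -2.097
vertex 0.068 1.961 -2.484
endloop
endfacet
facet normal -0.713 0.642 0.283
outer loop
vertex 0.68 2.47 -2.096
vertex 0.068 1.961 -2.484
vertex 0.167 1.331 -0.803
endloop
endfacet
facet normal 0.477 0.092 -0.874
outer loop
vertex 0.068 1.961 -2.484
vertex 0.873 1.469 -2.097
vertex 0.062 1.081 -2.58
endloop
endfacet
facet normal -0.998 0.000 0.059
outer loop
vertex 0.068 1.961 -2.484
vertex 0.062 1.081 -2.58
vertex 0.167 1.331 -0.803
endloop
endfacet
facet normal 0.477 0.092 -0.874
outer loop
vertex 0.062 1.081 -2.58
vertex 0.873 1.469 -2.097
vertex 0.667 0.493 -2.312
endloop
endfacet
facet normal -0.721 -0.679 0.138
outer loop
vertex 0.062 1.081 -2.58
vertex 0.667 0.493 -2.312
vertex 0.167 1.331 -0.803
endloop
endfacet
facet normal 0.477 0.092 -0.874
outer loop
vertex 0.667 0.493 -2.312
vertex 0.873 1.469 -2.097
vertex 1.427 0.639 -1.882
endloop
endfacet
facet normal -0.091 -0.883 0.460
outer loop
vertex 0.667 0.493 -2.312
vertex 1.427 0.639 -1.882
vertex 0.167 1.331 -0.803
endloop
endfacet
facet normal 0.477 0.092 -0.874
outer loop
vertex 1.427 0.639 -1.882
vertex 0.873 1.469 -2.097
vertex 1.769 1.41 -1.614
endloop
endfacet
facet normal 0.419 -0.458 0.784
outer loop
vertex 1.427 0.639 -1.882
vertex 1.769 1.41 -1.614
vertex 0.167 1.331 -0.803
endloop
endfacet
facet normal 0.477 0.093 -0.874
outer loop
vertex 1.769 1.41 -1.614
vertex 0.873 1.469 -2.097
vertex 1.437 2.225 -1.709
endloop
endfacet
facet normal 0.424 0.273 0.864
outer loop
vertex 1.769 1.41 -1.614
vertex 1.437 2.225 -1.709
vertex 0.167 1.331 -0.803
endloop
endfacet
facet normal 0.245 0.940 -0.236
outer loop
vertex 2.572 -2.572 -1.893
vertex 2.312 -2.24 -0.839
vertex 3.368 -2.577 -1.084
endloop
endfacet
facet normal 0.629 0.474 -0.616
outer loop
vertex 2.572 -2.572 -1.893
vertex 3.368 -2.577 -1.084
vertex 3.3 -3.44 -1.818
endloop
endfacet
facet normal 0.176 0.063 -0.982
outer loop
vertex 2.572 -2.572 -1.893
vertex 3.3 -3.44 -1.818
vertex 2.201 -3.637 -2.028
endloop
endfacet
facet normal -0.488 0.275 -0.829
outer loop
vertex 2.572 -2.572 -1.893
vertex 2.201 -3.637 -2.028
vertex 1.59 -2.895 -1.422
endloop
endfacet
facet normal -0.445 0.817 -0.367
outer loop
vertex 2.572 -2.572 -1.893
vertex 1.59 -2.895 -1.422
vertex 2.312 -2.24 -0.839
endloop
endfacet
facet normal 0.986 0.058 -0.159
outer loop
vertex 3.3 -3.44 -1.818
vertex 3.368 -2.577 -1.084
vertex 3.49 -3.645 -0.718
endloop
endfacet
facet normal 0.365 0.812 0.456
outer loop
vertex 3.368 -2.577 -1.084
vertex 2.312 -2.24 -0.839
vertex 2.879 -2.903 -0.112
endloop
endfacet
facet normal -0.752 0.612 0.244
outer loop
vertex 2.312 -2.24 -0.839
vertex 1.59 -2.895 -1.422
vertex 1.78 -3.1 -0.322
endloop
endfacet
facet normal -0.822 -0.266 -0.503
outer loop
vertex 1.59 -2.895 -1.422
vertex 2.201 -3.637 -2.028
vertex 1.712 -3.963 -1.056
endloop
endfacet
facet normal 0.253 -0.609 -0.752
outer loop
vertex 2.201 -3.637 -2.028
vertex 3.3 -3.44 -1.818
vertex 2.768 -4.3 -1.301
endloop
endfacet
facet normal 0.488 -0.275 0.829
outer loop
vertex 2.508 -3.968 -0.247
vertex 3.49 -3.645 -0.718
vertex 2.879 -2.903 -0.112
endloop
endfacet
facet normal -0.176 -0.063 0.982
outer loop
vertex 2.508 -3.968 -0.247
vertex 2.879 -2.903 -0.112
vertex 1.78 -3.1 -0.322
endloop
endfacet
facet normal -0.629 -0.474 0.616
outer loop
vertex 2.508 -3.968 -0.247
vertex 1.78 -3.1 -0.322
vertex 1.712 -3.963 -1.056
endloop
endfacet
facet normal -0.245 -0.940 0.236
outer loop
vertex 2.508 -3.968 -0.247
vertex 1.712 -3.963 -1.056
vertex 2.768 -4.3 -1.301
endloop
endfacet
facet normal 0.445 -0.817 0.367
outer loop
vertex 2.508 -3.968 -0.247
vertex 2.768 -4.3 -1.301
vertex 3.49 -3.645 -0.718
endloop
endfacet
facet normal 0.822 0.266 0.503
outer loop
vertex 2.879 -2.903 -0.112
vertex 3.49 -3.645 -0.718
vertex 3.368 -2.577 -1.084
endloop
endfacet
facet normal -0.253 0.609 0.752
outer loop
vertex 1.78 -3.1 -0.322
vertex 2.879 -2.903 -0.112
vertex 2.312 -2.24 -0.839
endloop
endfacet
facet normal -0.986 -0.058 0.159
outer loop
vertex 1.712 -3.963 -1.056
vertex 1.78 -3.1 -0.322
vertex 1.59 -2.895 -1.422
endloop
endfacet
facet normal -0.365 -0.812 -0.456
outer loop
vertex 2.768 -4.3 -1.301
vertex 1.712 -3.963 -1.056
vertex 2.201 -3.637 -2.028
endloop
endfacet
facet normal 0.752 -0.612 -0.244
outer loop
vertex 3.49 -3.645 -0.718
vertex 2.768 -4.3 -1.301
vertex 3.3 -3.44 -1.818
endloop
endfacet

endsolid


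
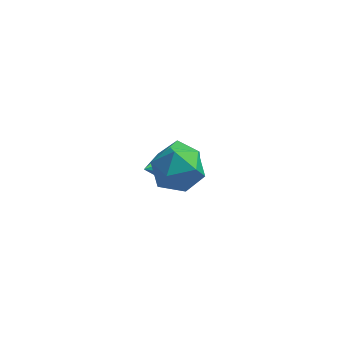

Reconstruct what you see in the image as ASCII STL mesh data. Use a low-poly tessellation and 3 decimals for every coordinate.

solid 
facet normal 0.497 0.715 -0.492
outer loop
vertex 2.759 3.671 0.747
vertex 2.162 3.615 0.062
vertex 2.012 4.192 0.75
endloop
endfacet
facet normal 0.068 0.091 0.994
outer loop
vertex 2.759 3.671 0.747
vertex 2.012 4.192 0.75
vertex 1.238 2.285 0.978
endloop
endfacet
facet normal 0.496 0.715 -0.492
outer loop
vertex 2.012 4.192 0.75
vertex 2.162 3.615 0.062
vertex 1.415 4.136 0.066
endloop
endfacet
facet normal -0.717 0.362 0.596
outer loop
vertex 2.012 4.192 0.75
vertex 1.415 4.136 0.066
vertex 1.238 2.285 0.978
endloop
endfacet
facet normal 0.496 0.715 -0.492
outer loop
vertex 1.415 4.136 0.066
vertex 2.162 3.615 0.062
vertex 1.564 3.559 -0.622
endloop
endfacet
facet normal -0.979 -0.008 -0.206
outer loop
vertex 1.415 4.136 0.066
vertex 1.564 3.559 -0.622
vertex 1.238 2.285 0.978
endloop
endfacet
facet normal 0.497 0.715 -0.493
outer loop
vertex 1.564 3.559 -0.622
vertex 2.162 3.615 0.062
vertex 2.311 3.038 -0.625
endloop
endfacet
facet normal -0.455 -0.649 -0.610
outer loop
vertex 1.564 3.559 -0.622
vertex 2.311 3.038 -0.625
vertex 1.238 2.285 0.978
endloop
endfacet
facet normal 0.496 0.715 -0.493
outer loop
vertex 2.311 3.038 -0.625
vertex 2.162 3.615 0.062
vertex 2.908 3.095 0.059
endloop
endfacet
facet normal 0.330 -0.920 -0.211
outer loop
vertex 2.311 3.038 -0.625
vertex 2.908 3.095 0.059
vertex 1.238 2.285 0.978
endloop
endfacet
facet normal 0.497 0.715 -0.491
outer loop
vertex 2.908 3.095 0.059
vertex 2.162 3.615 0.062
vertex 2.759 3.671 0.747
endloop
endfacet
facet normal 0.591 -0.551 0.589
outer loop
vertex 2.908 3.095 0.059
vertex 2.759 3.671 0.747
vertex 1.238 2.285 0.978
endloop
endfacet
facet normal 0.507 0.005 0.862
outer loop
vertex 3.074 0.397 3.745
vertex 2.452 -0.073 4.114
vertex 3.115 -0.464 3.726
endloop
endfacet
facet normal 0.952 0.039 0.305
outer loop
vertex 3.074 0.397 3.745
vertex 3.115 -0.464 3.726
vertex 3.321 -0.007 3.025
endloop
endfacet
facet normal 0.783 0.617 -0.078
outer loop
vertex 3.074 0.397 3.745
vertex 3.321 -0.007 3.025
vertex 2.785 0.667 2.979
endloop
endfacet
facet normal 0.234 0.941 0.244
outer loop
vertex 3.074 0.397 3.745
vertex 2.785 0.667 2.979
vertex 2.248 0.626 3.653
endloop
endfacet
facet normal 0.064 0.562 0.824
outer loop
vertex 3.074 0.397 3.745
vertex 2.248 0.626 3.653
vertex 2.452 -0.073 4.114
endloop
endfacet
facet normal 0.838 -0.536 -0.103
outer loop
vertex 3.321 -0.007 3.025
vertex 3.115 -0.464 3.726
vertex 2.852 -0.726 2.947
endloop
endfacet
facet normal 0.119 -0.591 0.798
outer loop
vertex 3.115 -0.464 3.726
vertex 2.452 -0.073 4.114
vertex 2.315 -0.767 3.621
endloop
endfacet
facet normal -0.600 0.311 0.737
outer loop
vertex 2.452 -0.073 4.114
vertex 2.248 0.626 3.653
vertex 1.779 -0.093 3.575
endloop
endfacet
facet normal -0.324 0.924 -0.202
outer loop
vertex 2.248 0.626 3.653
vertex 2.785 0.667 2.979
vertex 1.985 0.364 2.874
endloop
endfacet
facet normal 0.566 0.401 -0.721
outer loop
vertex 2.785 0.667 2.979
vertex 3.321 -0.007 3.025
vertex 2.648 -0.027 2.486
endloop
endfacet
facet normal -0.234 -0.941 -0.244
outer loop
vertex 2.026 -0.497 2.855
vertex 2.852 -0.726 2.947
vertex 2.315 -0.767 3.621
endloop
endfacet
facet normal -0.783 -0.617 0.078
outer loop
vertex 2.026 -0.497 2.855
vertex 2.315 -0.767 3.621
vertex 1.779 -0.093 3.575
endloop
endfacet
facet normal -0.952 -0.039 -0.305
outer loop
vertex 2.026 -0.497 2.855
vertex 1.779 -0.093 3.575
vertex 1.985 0.364 2.874
endloop
endfacet
facet normal -0.507 -0.005 -0.862
outer loop
vertex 2.026 -0.497 2.855
vertex 1.985 0.364 2.874
vertex 2.648 -0.027 2.486
endloop
endfacet
facet normal -0.064 -0.562 -0.824
outer loop
vertex 2.026 -0.497 2.855
vertex 2.648 -0.027 2.486
vertex 2.852 -0.726 2.947
endloop
endfacet
facet normal 0.324 -0.924 0.202
outer loop
vertex 2.315 -0.767 3.621
vertex 2.852 -0.726 2.947
vertex 3.115 -0.464 3.726
endloop
endfacet
facet normal -0.566 -0.401 0.721
outer loop
vertex 1.779 -0.093 3.575
vertex 2.315 -0.767 3.621
vertex 2.452 -0.073 4.114
endloop
endfacet
facet normal -0.838 0.536 0.103
outer loop
vertex 1.985 0.364 2.874
vertex 1.779 -0.093 3.575
vertex 2.248 0.626 3.653
endloop
endfacet
facet normal -0.119 0.591 -0.798
outer loop
vertex 2.648 -0.027 2.486
vertex 1.985 0.364 2.874
vertex 2.785 0.667 2.979
endloop
endfacet
facet normal 0.600 -0.311 -0.737
outer loop
vertex 2.852 -0.726 2.947
vertex 2.648 -0.027 2.486
vertex 3.321 -0.007 3.025
endloop
endfacet

endsolid


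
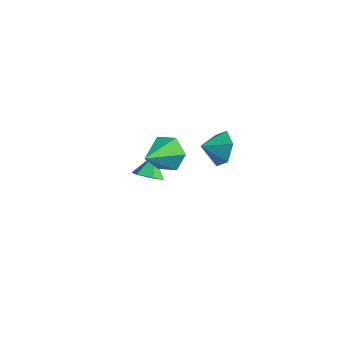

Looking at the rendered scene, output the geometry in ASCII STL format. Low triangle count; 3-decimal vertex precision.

solid 
facet normal -0.072 0.865 -0.497
outer loop
vertex 1.303 -2.417 0.511
vertex 0.471 -2.176 1.05
vertex 1.395 -1.905 1.388
endloop
endfacet
facet normal 0.933 -0.345 0.104
outer loop
vertex 1.303 -2.417 0.511
vertex 1.395 -1.905 1.388
vertex 0.609 -3.844 2.01
endloop
endfacet
facet normal -0.072 0.865 -0.497
outer loop
vertex 1.395 -1.905 1.388
vertex 0.471 -2.176 1.05
vertex 0.564 -1.664 1.928
endloop
endfacet
facet normal 0.553 0.043 0.832
outer loop
vertex 1.395 -1.905 1.388
vertex 0.564 -1.664 1.928
vertex 0.609 -3.844 2.01
endloop
endfacet
facet normal -0.070 0.865 -0.497
outer loop
vertex 0.564 -1.664 1.928
vertex 0.471 -2.176 1.05
vertex -0.36 -1.934 1.589
endloop
endfacet
facet normal -0.351 0.028 0.936
outer loop
vertex 0.564 -1.664 1.928
vertex -0.36 -1.934 1.589
vertex 0.609 -3.844 2.01
endloop
endfacet
facet normal -0.071 0.865 -0.497
outer loop
vertex -0.36 -1.934 1.589
vertex 0.471 -2.176 1.05
vertex -0.452 -2.446 0.712
endloop
endfacet
facet normal -0.874 -0.375 0.310
outer loop
vertex -0.36 -1.934 1.589
vertex -0.452 -2.446 0.712
vertex 0.609 -3.844 2.01
endloop
endfacet
facet normal -0.071 0.865 -0.497
outer loop
vertex -0.452 -2.446 0.712
vertex 0.471 -2.176 1.05
vertex 0.379 -2.688 0.173
endloop
endfacet
facet normal -0.493 -0.763 -0.418
outer loop
vertex -0.452 -2.446 0.712
vertex 0.379 -2.688 0.173
vertex 0.609 -3.844 2.01
endloop
endfacet
facet normal -0.072 0.865 -0.497
outer loop
vertex 0.379 -2.688 0.173
vertex 0.471 -2.176 1.05
vertex 1.303 -2.417 0.511
endloop
endfacet
facet normal 0.410 -0.748 -0.522
outer loop
vertex 0.379 -2.688 0.173
vertex 1.303 -2.417 0.511
vertex 0.609 -3.844 2.01
endloop
endfacet
facet normal 0.254 -0.649 -0.718
outer loop
vertex -1.022 -0.775 -3.203
vertex -1.767 -1.115 -3.159
vertex -1.631 -0.492 -3.674
endloop
endfacet
facet normal 0.419 0.908 0.004
outer loop
vertex -1.022 -0.775 -3.203
vertex -1.631 -0.492 -3.674
vertex -2.093 -0.285 -2.241
endloop
endfacet
facet normal 0.255 -0.649 -0.717
outer loop
vertex -1.631 -0.492 -3.674
vertex -1.767 -1.115 -3.159
vertex -2.376 -0.832 -3.631
endloop
endfacet
facet normal -0.413 0.873 -0.259
outer loop
vertex -1.631 -0.492 -3.674
vertex -2.376 -0.832 -3.631
vertex -2.093 -0.285 -2.241
endloop
endfacet
facet normal 0.255 -0.649 -0.717
outer loop
vertex -2.376 -0.832 -3.631
vertex -1.767 -1.115 -3.159
vertex -2.512 -1.455 -3.116
endloop
endfacet
facet normal -0.957 0.279 0.085
outer loop
vertex -2.376 -0.832 -3.631
vertex -2.512 -1.455 -3.116
vertex -2.093 -0.285 -2.241
endloop
endfacet
facet normal 0.255 -0.649 -0.717
outer loop
vertex -2.512 -1.455 -3.116
vertex -1.767 -1.115 -3.159
vertex -1.904 -1.738 -2.644
endloop
endfacet
facet normal -0.666 -0.278 0.692
outer loop
vertex -2.512 -1.455 -3.116
vertex -1.904 -1.738 -2.644
vertex -2.093 -0.285 -2.241
endloop
endfacet
facet normal 0.253 -0.649 -0.718
outer loop
vertex -1.904 -1.738 -2.644
vertex -1.767 -1.115 -3.159
vertex -1.159 -1.399 -2.688
endloop
endfacet
facet normal 0.167 -0.243 0.955
outer loop
vertex -1.904 -1.738 -2.644
vertex -1.159 -1.399 -2.688
vertex -2.093 -0.285 -2.241
endloop
endfacet
facet normal 0.253 -0.648 -0.718
outer loop
vertex -1.159 -1.399 -2.688
vertex -1.767 -1.115 -3.159
vertex -1.022 -0.775 -3.203
endloop
endfacet
facet normal 0.710 0.349 0.612
outer loop
vertex -1.159 -1.399 -2.688
vertex -1.022 -0.775 -3.203
vertex -2.093 -0.285 -2.241
endloop
endfacet
facet normal 0.471 0.769 -0.431
outer loop
vertex 4.196 -1.89 4.087
vertex 3.559 -1.917 3.343
vertex 3.372 -1.362 4.129
endloop
endfacet
facet normal -0.078 -0.199 0.977
outer loop
vertex 4.196 -1.89 4.087
vertex 3.372 -1.362 4.129
vertex 3.041 -2.763 3.817
endloop
endfacet
facet normal 0.471 0.769 -0.431
outer loop
vertex 3.372 -1.362 4.129
vertex 3.559 -1.917 3.343
vertex 2.735 -1.388 3.386
endloop
endfacet
facet normal -0.759 0.035 0.650
outer loop
vertex 3.372 -1.362 4.129
vertex 2.735 -1.388 3.386
vertex 3.041 -2.763 3.817
endloop
endfacet
facet normal 0.472 0.770 -0.431
outer loop
vertex 2.735 -1.388 3.386
vertex 3.559 -1.917 3.343
vertex 2.922 -1.943 2.599
endloop
endfacet
facet normal -0.970 -0.236 -0.064
outer loop
vertex 2.735 -1.388 3.386
vertex 2.922 -1.943 2.599
vertex 3.041 -2.763 3.817
endloop
endfacet
facet normal 0.471 0.770 -0.430
outer loop
vertex 2.922 -1.943 2.599
vertex 3.559 -1.917 3.343
vertex 3.746 -2.471 2.557
endloop
endfacet
facet normal -0.498 -0.741 -0.450
outer loop
vertex 2.922 -1.943 2.599
vertex 3.746 -2.471 2.557
vertex 3.041 -2.763 3.817
endloop
endfacet
facet normal 0.471 0.770 -0.431
outer loop
vertex 3.746 -2.471 2.557
vertex 3.559 -1.917 3.343
vertex 4.384 -2.445 3.301
endloop
endfacet
facet normal 0.184 -0.975 -0.123
outer loop
vertex 3.746 -2.471 2.557
vertex 4.384 -2.445 3.301
vertex 3.041 -2.763 3.817
endloop
endfacet
facet normal 0.471 0.770 -0.431
outer loop
vertex 4.384 -2.445 3.301
vertex 3.559 -1.917 3.343
vertex 4.196 -1.89 4.087
endloop
endfacet
facet normal 0.394 -0.704 0.591
outer loop
vertex 4.384 -2.445 3.301
vertex 4.196 -1.89 4.087
vertex 3.041 -2.763 3.817
endloop
endfacet

endsolid


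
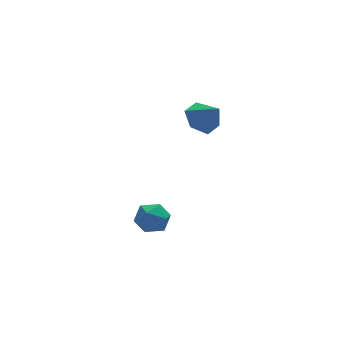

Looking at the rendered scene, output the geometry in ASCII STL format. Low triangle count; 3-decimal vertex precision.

solid 
facet normal -0.818 -0.497 0.289
outer loop
vertex -1.109 2.6 -3.169
vertex -0.742 1.934 -3.276
vertex -0.713 2.283 -2.593
endloop
endfacet
facet normal -0.779 0.139 0.612
outer loop
vertex -1.109 2.6 -3.169
vertex -0.713 2.283 -2.593
vertex -0.674 3.039 -2.715
endloop
endfacet
facet normal -0.759 0.643 0.106
outer loop
vertex -1.109 2.6 -3.169
vertex -0.674 3.039 -2.715
vertex -0.679 3.158 -3.473
endloop
endfacet
facet normal -0.787 0.317 -0.530
outer loop
vertex -1.109 2.6 -3.169
vertex -0.679 3.158 -3.473
vertex -0.721 2.475 -3.82
endloop
endfacet
facet normal -0.823 -0.387 -0.416
outer loop
vertex -1.109 2.6 -3.169
vertex -0.721 2.475 -3.82
vertex -0.742 1.934 -3.276
endloop
endfacet
facet normal -0.165 0.165 0.972
outer loop
vertex -0.674 3.039 -2.715
vertex -0.713 2.283 -2.593
vertex -0.039 2.645 -2.54
endloop
endfacet
facet normal -0.229 -0.863 0.451
outer loop
vertex -0.713 2.283 -2.593
vertex -0.742 1.934 -3.276
vertex -0.081 1.962 -2.887
endloop
endfacet
facet normal -0.235 -0.685 -0.690
outer loop
vertex -0.742 1.934 -3.276
vertex -0.721 2.475 -3.82
vertex -0.086 2.081 -3.645
endloop
endfacet
facet normal -0.175 0.454 -0.873
outer loop
vertex -0.721 2.475 -3.82
vertex -0.679 3.158 -3.473
vertex -0.047 2.837 -3.767
endloop
endfacet
facet normal -0.132 0.979 0.155
outer loop
vertex -0.679 3.158 -3.473
vertex -0.674 3.039 -2.715
vertex -0.018 3.186 -3.084
endloop
endfacet
facet normal 0.787 -0.317 0.530
outer loop
vertex 0.349 2.52 -3.191
vertex -0.039 2.645 -2.54
vertex -0.081 1.962 -2.887
endloop
endfacet
facet normal 0.759 -0.643 -0.106
outer loop
vertex 0.349 2.52 -3.191
vertex -0.081 1.962 -2.887
vertex -0.086 2.081 -3.645
endloop
endfacet
facet normal 0.779 -0.139 -0.612
outer loop
vertex 0.349 2.52 -3.191
vertex -0.086 2.081 -3.645
vertex -0.047 2.837 -3.767
endloop
endfacet
facet normal 0.818 0.497 -0.289
outer loop
vertex 0.349 2.52 -3.191
vertex -0.047 2.837 -3.767
vertex -0.018 3.186 -3.084
endloop
endfacet
facet normal 0.823 0.387 0.416
outer loop
vertex 0.349 2.52 -3.191
vertex -0.018 3.186 -3.084
vertex -0.039 2.645 -2.54
endloop
endfacet
facet normal 0.175 -0.454 0.873
outer loop
vertex -0.081 1.962 -2.887
vertex -0.039 2.645 -2.54
vertex -0.713 2.283 -2.593
endloop
endfacet
facet normal 0.132 -0.979 -0.155
outer loop
vertex -0.086 2.081 -3.645
vertex -0.081 1.962 -2.887
vertex -0.742 1.934 -3.276
endloop
endfacet
facet normal 0.165 -0.165 -0.972
outer loop
vertex -0.047 2.837 -3.767
vertex -0.086 2.081 -3.645
vertex -0.721 2.475 -3.82
endloop
endfacet
facet normal 0.229 0.863 -0.451
outer loop
vertex -0.018 3.186 -3.084
vertex -0.047 2.837 -3.767
vertex -0.679 3.158 -3.473
endloop
endfacet
facet normal 0.235 0.685 0.690
outer loop
vertex -0.039 2.645 -2.54
vertex -0.018 3.186 -3.084
vertex -0.674 3.039 -2.715
endloop
endfacet
facet normal -0.354 0.587 -0.728
outer loop
vertex 2.407 2.781 1.159
vertex 1.778 2.955 1.605
vertex 2.429 3.401 1.648
endloop
endfacet
facet normal 0.984 -0.131 0.122
outer loop
vertex 2.407 2.781 1.159
vertex 2.429 3.401 1.648
vertex 2.182 2.285 2.435
endloop
endfacet
facet normal -0.354 0.587 -0.728
outer loop
vertex 2.429 3.401 1.648
vertex 1.778 2.955 1.605
vertex 1.8 3.575 2.094
endloop
endfacet
facet normal 0.604 0.366 0.708
outer loop
vertex 2.429 3.401 1.648
vertex 1.8 3.575 2.094
vertex 2.182 2.285 2.435
endloop
endfacet
facet normal -0.354 0.587 -0.728
outer loop
vertex 1.8 3.575 2.094
vertex 1.778 2.955 1.605
vertex 1.15 3.129 2.051
endloop
endfacet
facet normal -0.198 0.195 0.961
outer loop
vertex 1.8 3.575 2.094
vertex 1.15 3.129 2.051
vertex 2.182 2.285 2.435
endloop
endfacet
facet normal -0.354 0.587 -0.728
outer loop
vertex 1.15 3.129 2.051
vertex 1.778 2.955 1.605
vertex 1.127 2.509 1.562
endloop
endfacet
facet normal -0.619 -0.472 0.627
outer loop
vertex 1.15 3.129 2.051
vertex 1.127 2.509 1.562
vertex 2.182 2.285 2.435
endloop
endfacet
facet normal -0.354 0.587 -0.728
outer loop
vertex 1.127 2.509 1.562
vertex 1.778 2.955 1.605
vertex 1.756 2.335 1.116
endloop
endfacet
facet normal -0.240 -0.970 0.041
outer loop
vertex 1.127 2.509 1.562
vertex 1.756 2.335 1.116
vertex 2.182 2.285 2.435
endloop
endfacet
facet normal -0.354 0.587 -0.728
outer loop
vertex 1.756 2.335 1.116
vertex 1.778 2.955 1.605
vertex 2.407 2.781 1.159
endloop
endfacet
facet normal 0.562 -0.800 -0.212
outer loop
vertex 1.756 2.335 1.116
vertex 2.407 2.781 1.159
vertex 2.182 2.285 2.435
endloop
endfacet

endsolid


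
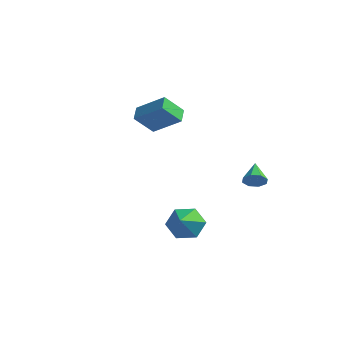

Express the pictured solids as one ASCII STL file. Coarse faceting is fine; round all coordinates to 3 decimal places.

solid 
facet normal 0.464 -0.763 -0.450
outer loop
vertex 3.58 2.159 1.677
vertex 3.172 2.229 1.137
vertex 3.774 2.486 1.322
endloop
endfacet
facet normal 0.542 0.450 0.710
outer loop
vertex 3.58 2.159 1.677
vertex 3.774 2.486 1.322
vertex 2.528 3.291 1.763
endloop
endfacet
facet normal 0.464 -0.763 -0.450
outer loop
vertex 3.774 2.486 1.322
vertex 3.172 2.229 1.137
vertex 3.616 2.663 0.859
endloop
endfacet
facet normal 0.568 0.815 0.118
outer loop
vertex 3.774 2.486 1.322
vertex 3.616 2.663 0.859
vertex 2.528 3.291 1.763
endloop
endfacet
facet normal 0.464 -0.763 -0.450
outer loop
vertex 3.616 2.663 0.859
vertex 3.172 2.229 1.137
vertex 3.198 2.586 0.559
endloop
endfacet
facet normal 0.150 0.887 -0.436
outer loop
vertex 3.616 2.663 0.859
vertex 3.198 2.586 0.559
vertex 2.528 3.291 1.763
endloop
endfacet
facet normal 0.463 -0.763 -0.450
outer loop
vertex 3.198 2.586 0.559
vertex 3.172 2.229 1.137
vertex 2.765 2.3 0.598
endloop
endfacet
facet normal -0.468 0.624 -0.626
outer loop
vertex 3.198 2.586 0.559
vertex 2.765 2.3 0.598
vertex 2.528 3.291 1.763
endloop
endfacet
facet normal 0.463 -0.763 -0.450
outer loop
vertex 2.765 2.3 0.598
vertex 3.172 2.229 1.137
vertex 2.57 1.973 0.952
endloop
endfacet
facet normal -0.922 0.181 -0.341
outer loop
vertex 2.765 2.3 0.598
vertex 2.57 1.973 0.952
vertex 2.528 3.291 1.763
endloop
endfacet
facet normal 0.463 -0.764 -0.449
outer loop
vertex 2.57 1.973 0.952
vertex 3.172 2.229 1.137
vertex 2.728 1.796 1.416
endloop
endfacet
facet normal -0.950 -0.186 0.253
outer loop
vertex 2.57 1.973 0.952
vertex 2.728 1.796 1.416
vertex 2.528 3.291 1.763
endloop
endfacet
facet normal 0.463 -0.764 -0.449
outer loop
vertex 2.728 1.796 1.416
vertex 3.172 2.229 1.137
vertex 3.146 1.873 1.716
endloop
endfacet
facet normal -0.531 -0.258 0.807
outer loop
vertex 2.728 1.796 1.416
vertex 3.146 1.873 1.716
vertex 2.528 3.291 1.763
endloop
endfacet
facet normal 0.463 -0.764 -0.449
outer loop
vertex 3.146 1.873 1.716
vertex 3.172 2.229 1.137
vertex 3.58 2.159 1.677
endloop
endfacet
facet normal 0.086 0.005 0.996
outer loop
vertex 3.146 1.873 1.716
vertex 3.58 2.159 1.677
vertex 2.528 3.291 1.763
endloop
endfacet
facet normal -0.322 0.749 -0.578
outer loop
vertex 2.364 -1.913 -1.271
vertex 1.584 -1.736 -0.607
vertex 2.494 -1.248 -0.482
endloop
endfacet
facet normal 0.987 -0.156 -0.031
outer loop
vertex 2.364 -1.913 -1.271
vertex 2.494 -1.248 -0.482
vertex 2.216 -3.204 0.527
endloop
endfacet
facet normal -0.322 0.749 -0.579
outer loop
vertex 2.494 -1.248 -0.482
vertex 1.584 -1.736 -0.607
vertex 1.713 -1.071 0.182
endloop
endfacet
facet normal 0.659 0.269 0.703
outer loop
vertex 2.494 -1.248 -0.482
vertex 1.713 -1.071 0.182
vertex 2.216 -3.204 0.527
endloop
endfacet
facet normal -0.323 0.749 -0.578
outer loop
vertex 1.713 -1.071 0.182
vertex 1.584 -1.736 -0.607
vertex 0.804 -1.559 0.058
endloop
endfacet
facet normal -0.193 0.112 0.975
outer loop
vertex 1.713 -1.071 0.182
vertex 0.804 -1.559 0.058
vertex 2.216 -3.204 0.527
endloop
endfacet
facet normal -0.323 0.750 -0.578
outer loop
vertex 0.804 -1.559 0.058
vertex 1.584 -1.736 -0.607
vertex 0.674 -2.224 -0.732
endloop
endfacet
facet normal -0.718 -0.470 0.514
outer loop
vertex 0.804 -1.559 0.058
vertex 0.674 -2.224 -0.732
vertex 2.216 -3.204 0.527
endloop
endfacet
facet normal -0.322 0.749 -0.578
outer loop
vertex 0.674 -2.224 -0.732
vertex 1.584 -1.736 -0.607
vertex 1.454 -2.401 -1.396
endloop
endfacet
facet normal -0.390 -0.895 -0.219
outer loop
vertex 0.674 -2.224 -0.732
vertex 1.454 -2.401 -1.396
vertex 2.216 -3.204 0.527
endloop
endfacet
facet normal -0.322 0.749 -0.578
outer loop
vertex 1.454 -2.401 -1.396
vertex 1.584 -1.736 -0.607
vertex 2.364 -1.913 -1.271
endloop
endfacet
facet normal 0.463 -0.738 -0.491
outer loop
vertex 1.454 -2.401 -1.396
vertex 2.364 -1.913 -1.271
vertex 2.216 -3.204 0.527
endloop
endfacet
facet normal -0.814 -0.140 -0.564
outer loop
vertex -4.419 2.305 3.504
vertex -4.82 3.116 3.881
vertex -3.766 3.164 2.35
endloop
endfacet
facet normal 0.409 -0.827 -0.384
outer loop
vertex -2.14 3.444 3.479
vertex -4.419 2.305 3.504
vertex -3.766 3.164 2.35
endloop
endfacet
facet normal -0.813 -0.141 -0.564
outer loop
vertex -3.766 3.164 2.35
vertex -4.82 3.116 3.881
vertex -4.167 3.974 2.726
endloop
endfacet
facet normal 0.413 0.544 -0.730
outer loop
vertex -4.167 3.974 2.726
vertex -2.14 3.444 3.479
vertex -3.766 3.164 2.35
endloop
endfacet
facet normal -0.413 -0.544 0.730
outer loop
vertex -4.419 2.305 3.504
vertex -3.194 3.396 5.01
vertex -4.82 3.116 3.881
endloop
endfacet
facet normal 0.410 -0.828 -0.383
outer loop
vertex -2.793 2.586 4.634
vertex -4.419 2.305 3.504
vertex -2.14 3.444 3.479
endloop
endfacet
facet normal -0.414 -0.544 0.730
outer loop
vertex -2.793 2.586 4.634
vertex -3.194 3.396 5.01
vertex -4.419 2.305 3.504
endloop
endfacet
facet normal -0.409 0.828 0.384
outer loop
vertex -4.82 3.116 3.881
vertex -3.194 3.396 5.01
vertex -4.167 3.974 2.726
endloop
endfacet
facet normal 0.413 0.544 -0.730
outer loop
vertex -2.541 4.255 3.856
vertex -2.14 3.444 3.479
vertex -4.167 3.974 2.726
endloop
endfacet
facet normal -0.410 0.827 0.384
outer loop
vertex -4.167 3.974 2.726
vertex -3.194 3.396 5.01
vertex -2.541 4.255 3.856
endloop
endfacet
facet normal 0.814 0.140 0.564
outer loop
vertex -2.541 4.255 3.856
vertex -2.793 2.586 4.634
vertex -2.14 3.444 3.479
endloop
endfacet
facet normal 0.813 0.140 0.565
outer loop
vertex -3.194 3.396 5.01
vertex -2.793 2.586 4.634
vertex -2.541 4.255 3.856
endloop
endfacet

endsolid


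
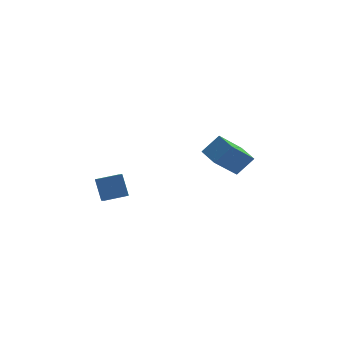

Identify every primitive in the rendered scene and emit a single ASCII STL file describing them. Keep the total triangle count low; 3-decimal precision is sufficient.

solid 
facet normal -0.993 0.002 -0.115
outer loop
vertex -2.376 0.705 2.168
vertex -2.32 1.421 1.696
vertex -2.263 0.041 1.175
endloop
endfacet
facet normal -0.065 -0.833 0.550
outer loop
vertex -1.14 0.039 1.304
vertex -2.376 0.705 2.168
vertex -2.263 0.041 1.175
endloop
endfacet
facet normal -0.993 0.002 -0.114
outer loop
vertex -2.263 0.041 1.175
vertex -2.32 1.421 1.696
vertex -2.207 0.757 0.702
endloop
endfacet
facet normal 0.094 -0.554 -0.827
outer loop
vertex -2.207 0.757 0.702
vertex -1.14 0.039 1.304
vertex -2.263 0.041 1.175
endloop
endfacet
facet normal -0.094 0.553 0.828
outer loop
vertex -2.376 0.705 2.168
vertex -1.197 1.419 1.825
vertex -2.32 1.421 1.696
endloop
endfacet
facet normal -0.065 -0.833 0.549
outer loop
vertex -1.253 0.703 2.298
vertex -2.376 0.705 2.168
vertex -1.14 0.039 1.304
endloop
endfacet
facet normal -0.095 0.554 0.827
outer loop
vertex -1.253 0.703 2.298
vertex -1.197 1.419 1.825
vertex -2.376 0.705 2.168
endloop
endfacet
facet normal 0.065 0.833 -0.549
outer loop
vertex -2.32 1.421 1.696
vertex -1.197 1.419 1.825
vertex -2.207 0.757 0.702
endloop
endfacet
facet normal 0.095 -0.553 -0.828
outer loop
vertex -1.084 0.755 0.832
vertex -1.14 0.039 1.304
vertex -2.207 0.757 0.702
endloop
endfacet
facet normal 0.065 0.833 -0.550
outer loop
vertex -2.207 0.757 0.702
vertex -1.197 1.419 1.825
vertex -1.084 0.755 0.832
endloop
endfacet
facet normal 0.993 -0.002 0.114
outer loop
vertex -1.084 0.755 0.832
vertex -1.253 0.703 2.298
vertex -1.14 0.039 1.304
endloop
endfacet
facet normal 0.993 -0.002 0.114
outer loop
vertex -1.197 1.419 1.825
vertex -1.253 0.703 2.298
vertex -1.084 0.755 0.832
endloop
endfacet
facet normal -0.653 -0.275 0.706
outer loop
vertex 3.877 0.958 3.041
vertex 3.604 1.983 3.188
vertex 3.021 0.85 2.207
endloop
endfacet
facet normal 0.254 -0.957 -0.137
outer loop
vertex 4.276 1.377 0.852
vertex 3.877 0.958 3.041
vertex 3.021 0.85 2.207
endloop
endfacet
facet normal -0.654 -0.274 0.705
outer loop
vertex 3.021 0.85 2.207
vertex 3.604 1.983 3.188
vertex 2.749 1.874 2.353
endloop
endfacet
facet normal -0.713 -0.090 -0.695
outer loop
vertex 2.749 1.874 2.353
vertex 4.276 1.377 0.852
vertex 3.021 0.85 2.207
endloop
endfacet
facet normal 0.713 0.090 0.695
outer loop
vertex 3.877 0.958 3.041
vertex 4.859 2.51 1.833
vertex 3.604 1.983 3.188
endloop
endfacet
facet normal 0.255 -0.957 -0.137
outer loop
vertex 5.131 1.486 1.687
vertex 3.877 0.958 3.041
vertex 4.276 1.377 0.852
endloop
endfacet
facet normal 0.713 0.090 0.695
outer loop
vertex 5.131 1.486 1.687
vertex 4.859 2.51 1.833
vertex 3.877 0.958 3.041
endloop
endfacet
facet normal -0.255 0.957 0.136
outer loop
vertex 3.604 1.983 3.188
vertex 4.859 2.51 1.833
vertex 2.749 1.874 2.353
endloop
endfacet
facet normal -0.713 -0.090 -0.695
outer loop
vertex 4.003 2.402 0.999
vertex 4.276 1.377 0.852
vertex 2.749 1.874 2.353
endloop
endfacet
facet normal -0.255 0.957 0.137
outer loop
vertex 2.749 1.874 2.353
vertex 4.859 2.51 1.833
vertex 4.003 2.402 0.999
endloop
endfacet
facet normal 0.654 0.275 -0.705
outer loop
vertex 4.003 2.402 0.999
vertex 5.131 1.486 1.687
vertex 4.276 1.377 0.852
endloop
endfacet
facet normal 0.653 0.274 -0.706
outer loop
vertex 4.859 2.51 1.833
vertex 5.131 1.486 1.687
vertex 4.003 2.402 0.999
endloop
endfacet

endsolid
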